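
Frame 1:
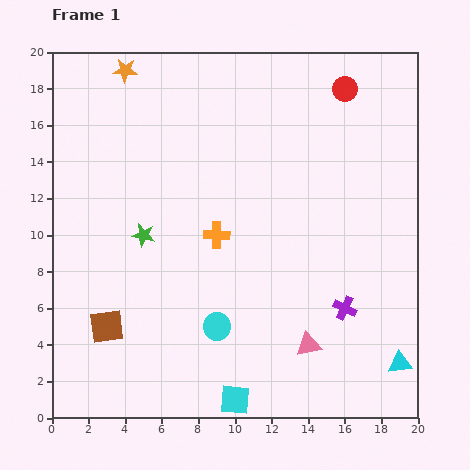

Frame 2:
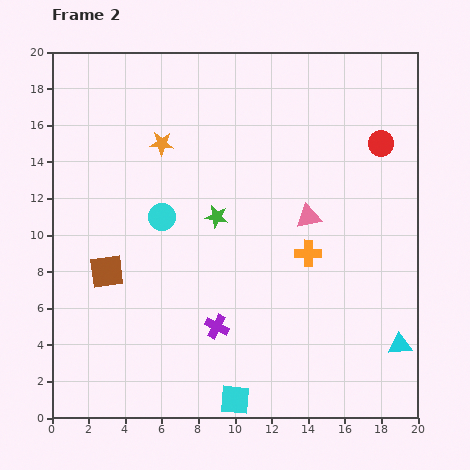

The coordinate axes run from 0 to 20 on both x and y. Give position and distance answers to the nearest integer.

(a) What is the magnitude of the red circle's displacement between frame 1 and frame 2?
4

The red circle moved from (16, 18) to (18, 15), a distance of √(2² + 3²) ≈ 4.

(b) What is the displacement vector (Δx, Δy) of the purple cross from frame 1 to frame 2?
(-7, -1)

The purple cross was at (16, 6) in frame 1 and (9, 5) in frame 2.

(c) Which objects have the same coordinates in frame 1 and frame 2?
the cyan square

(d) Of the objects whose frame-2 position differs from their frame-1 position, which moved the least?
the cyan triangle

(moved 1)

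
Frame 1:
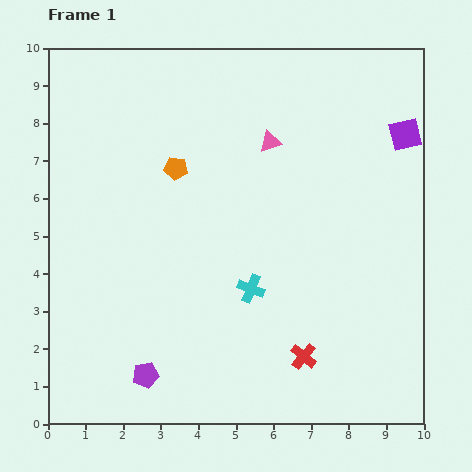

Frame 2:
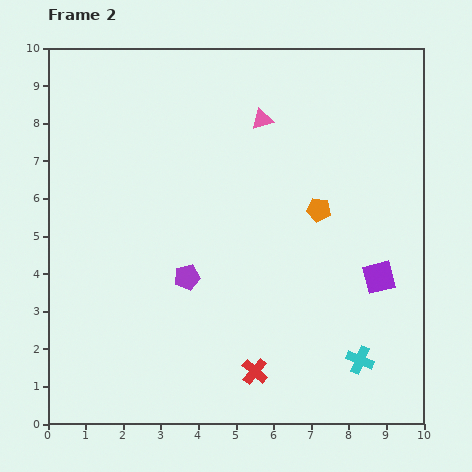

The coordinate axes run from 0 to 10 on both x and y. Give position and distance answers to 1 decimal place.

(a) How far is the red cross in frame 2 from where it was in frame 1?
1.4

The red cross moved from (6.8, 1.8) to (5.5, 1.4), a distance of √(1.3² + 0.4²) ≈ 1.4.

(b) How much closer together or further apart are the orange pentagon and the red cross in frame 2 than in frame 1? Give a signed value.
-1.4

Distance in frame 1: 6.0. Distance in frame 2: 4.6.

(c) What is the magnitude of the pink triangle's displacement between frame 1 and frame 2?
0.6

The pink triangle moved from (5.9, 7.5) to (5.7, 8.1), a distance of √(0.2² + 0.6²) ≈ 0.6.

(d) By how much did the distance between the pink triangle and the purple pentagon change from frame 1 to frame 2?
-2.3

Distance in frame 1: 7.0. Distance in frame 2: 4.7.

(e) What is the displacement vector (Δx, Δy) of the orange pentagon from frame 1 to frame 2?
(3.8, -1.1)

The orange pentagon was at (3.4, 6.8) in frame 1 and (7.2, 5.7) in frame 2.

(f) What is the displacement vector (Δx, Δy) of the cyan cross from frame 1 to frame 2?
(2.9, -1.9)

The cyan cross was at (5.4, 3.6) in frame 1 and (8.3, 1.7) in frame 2.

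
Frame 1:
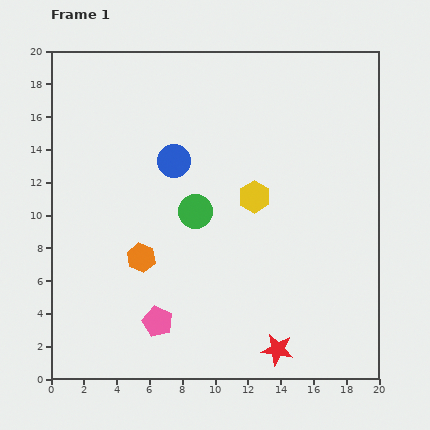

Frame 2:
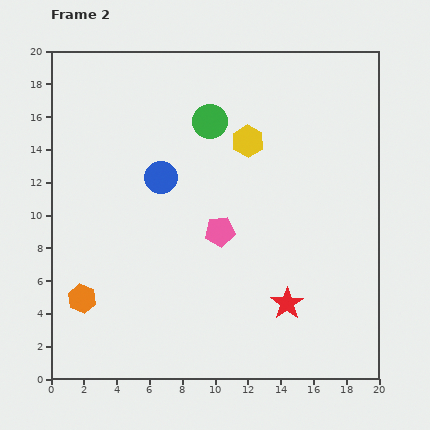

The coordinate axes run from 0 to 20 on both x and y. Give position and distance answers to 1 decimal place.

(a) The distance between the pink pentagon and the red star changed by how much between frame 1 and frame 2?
-1.5

Distance in frame 1: 7.5. Distance in frame 2: 6.0.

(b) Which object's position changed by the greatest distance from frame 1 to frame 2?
the pink pentagon

(moved 6.7; next 5.6)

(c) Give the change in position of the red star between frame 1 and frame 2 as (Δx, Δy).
(0.6, 2.8)

The red star was at (13.8, 1.8) in frame 1 and (14.4, 4.6) in frame 2.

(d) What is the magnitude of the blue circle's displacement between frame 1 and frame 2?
1.3

The blue circle moved from (7.5, 13.3) to (6.7, 12.3), a distance of √(0.8² + 1.0²) ≈ 1.3.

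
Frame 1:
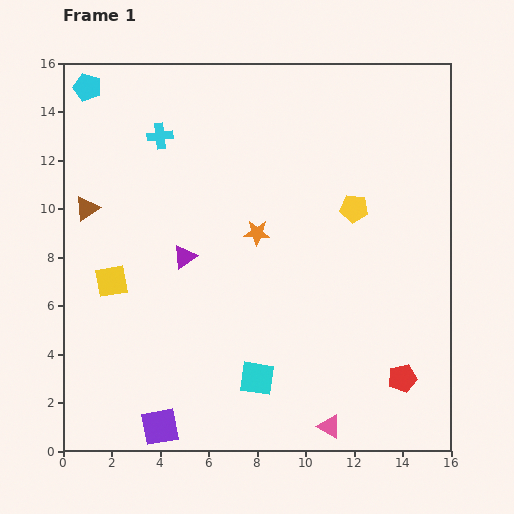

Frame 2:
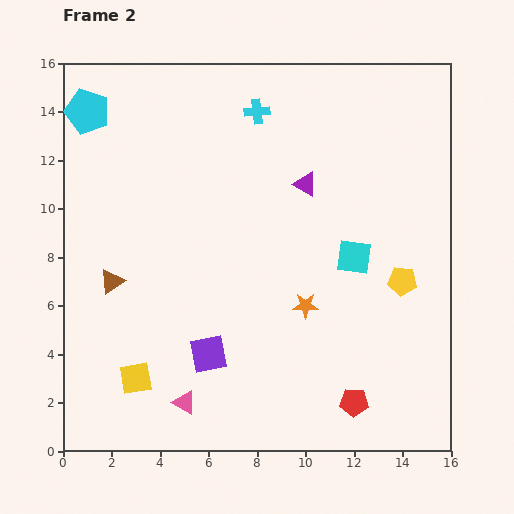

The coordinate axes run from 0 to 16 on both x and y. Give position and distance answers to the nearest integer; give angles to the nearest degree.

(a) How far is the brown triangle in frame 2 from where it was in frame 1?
3

The brown triangle moved from (1, 10) to (2, 7), a distance of √(1² + 3²) ≈ 3.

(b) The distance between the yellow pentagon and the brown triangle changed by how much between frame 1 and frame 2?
+1

Distance in frame 1: 11. Distance in frame 2: 12.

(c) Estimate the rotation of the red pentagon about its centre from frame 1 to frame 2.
17° clockwise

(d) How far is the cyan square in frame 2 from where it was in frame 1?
6

The cyan square moved from (8, 3) to (12, 8), a distance of √(4² + 5²) ≈ 6.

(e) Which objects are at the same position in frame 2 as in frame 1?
none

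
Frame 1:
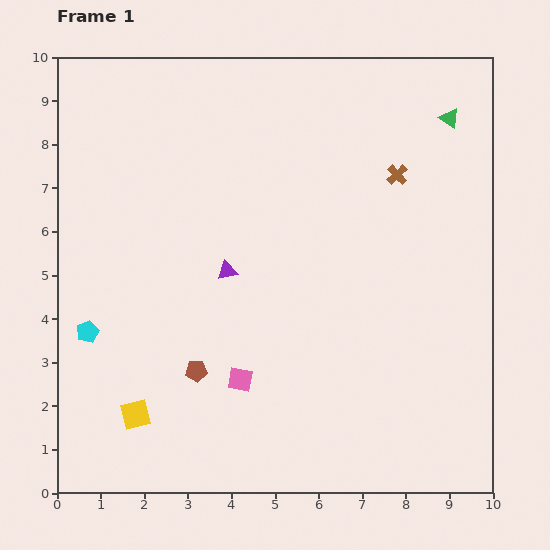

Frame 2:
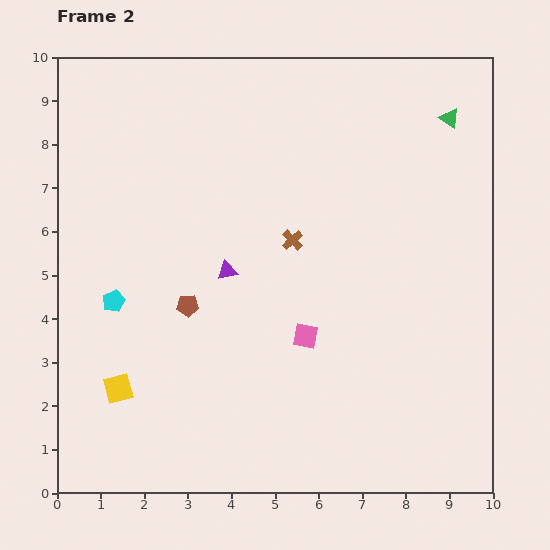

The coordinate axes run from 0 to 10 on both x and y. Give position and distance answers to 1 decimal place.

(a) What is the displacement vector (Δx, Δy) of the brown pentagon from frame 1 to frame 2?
(-0.2, 1.5)

The brown pentagon was at (3.2, 2.8) in frame 1 and (3.0, 4.3) in frame 2.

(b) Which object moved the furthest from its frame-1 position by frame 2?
the brown cross

(moved 2.8; next 1.8)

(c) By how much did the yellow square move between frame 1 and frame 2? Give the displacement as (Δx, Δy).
(-0.4, 0.6)

The yellow square was at (1.8, 1.8) in frame 1 and (1.4, 2.4) in frame 2.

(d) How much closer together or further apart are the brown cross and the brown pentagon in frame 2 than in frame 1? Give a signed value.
-3.6

Distance in frame 1: 6.4. Distance in frame 2: 2.8.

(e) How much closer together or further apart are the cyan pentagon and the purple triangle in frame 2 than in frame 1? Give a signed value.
-0.8

Distance in frame 1: 3.5. Distance in frame 2: 2.7.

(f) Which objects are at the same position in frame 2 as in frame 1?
the green triangle, the purple triangle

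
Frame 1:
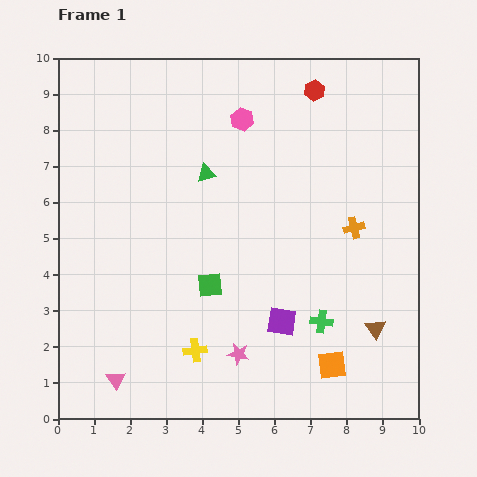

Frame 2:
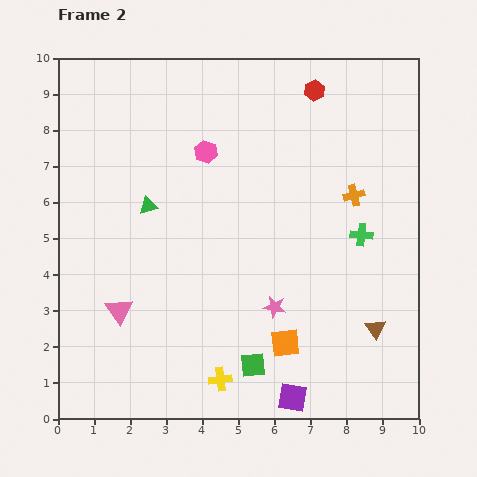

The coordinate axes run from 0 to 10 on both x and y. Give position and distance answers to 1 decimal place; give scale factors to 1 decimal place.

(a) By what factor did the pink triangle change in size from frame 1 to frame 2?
1.5×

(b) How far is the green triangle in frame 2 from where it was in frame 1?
1.8

The green triangle moved from (4.1, 6.8) to (2.5, 5.9), a distance of √(1.6² + 0.9²) ≈ 1.8.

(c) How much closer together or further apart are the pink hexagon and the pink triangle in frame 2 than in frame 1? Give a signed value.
-3.0

Distance in frame 1: 8.0. Distance in frame 2: 5.0.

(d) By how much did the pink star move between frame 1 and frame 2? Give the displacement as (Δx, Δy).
(1.0, 1.3)

The pink star was at (5.0, 1.8) in frame 1 and (6.0, 3.1) in frame 2.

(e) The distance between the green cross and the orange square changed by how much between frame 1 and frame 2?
+2.5

Distance in frame 1: 1.2. Distance in frame 2: 3.7.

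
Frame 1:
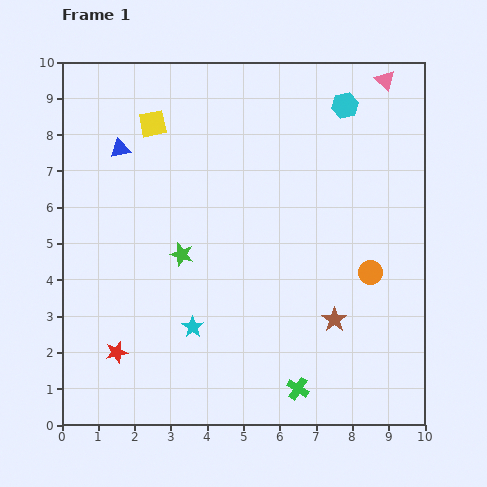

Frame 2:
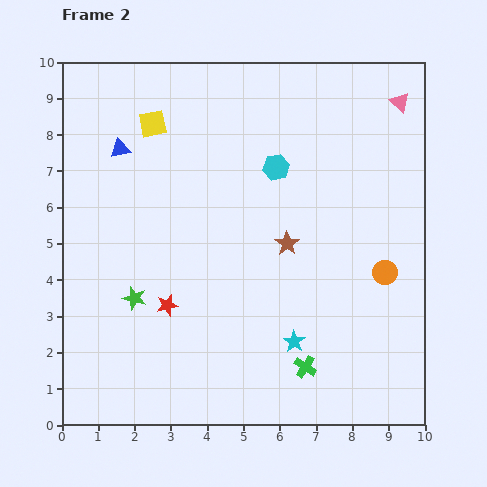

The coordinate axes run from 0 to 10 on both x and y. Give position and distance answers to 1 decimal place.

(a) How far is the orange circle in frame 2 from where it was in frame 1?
0.4

The orange circle moved from (8.5, 4.2) to (8.9, 4.2), a distance of √(0.4² + 0.0²) ≈ 0.4.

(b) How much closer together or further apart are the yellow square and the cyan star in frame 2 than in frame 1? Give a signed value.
+1.5

Distance in frame 1: 5.7. Distance in frame 2: 7.2.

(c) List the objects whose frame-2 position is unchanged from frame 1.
the yellow square, the blue triangle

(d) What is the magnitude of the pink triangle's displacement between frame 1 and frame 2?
0.7

The pink triangle moved from (8.9, 9.5) to (9.3, 8.9), a distance of √(0.4² + 0.6²) ≈ 0.7.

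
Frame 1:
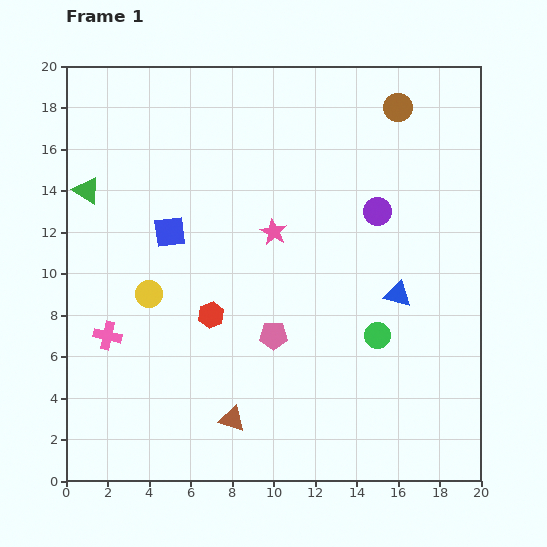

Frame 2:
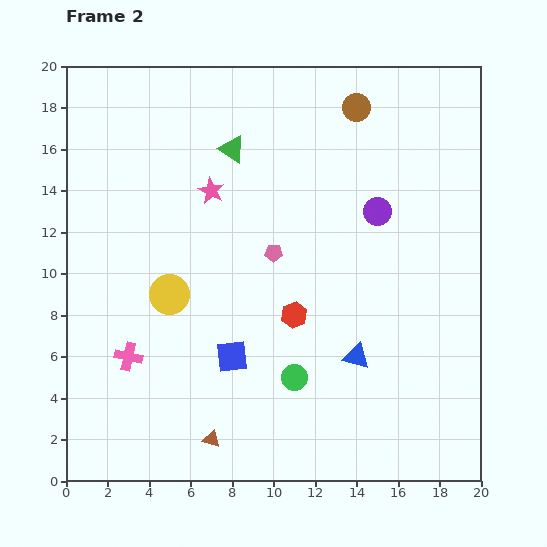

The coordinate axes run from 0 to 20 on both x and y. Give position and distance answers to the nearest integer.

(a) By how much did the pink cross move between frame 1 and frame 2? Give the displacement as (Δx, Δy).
(1, -1)

The pink cross was at (2, 7) in frame 1 and (3, 6) in frame 2.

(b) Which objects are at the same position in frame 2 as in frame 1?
the purple circle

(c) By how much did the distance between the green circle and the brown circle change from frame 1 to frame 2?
+2

Distance in frame 1: 11. Distance in frame 2: 13.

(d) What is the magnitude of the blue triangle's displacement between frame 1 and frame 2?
4

The blue triangle moved from (16, 9) to (14, 6), a distance of √(2² + 3²) ≈ 4.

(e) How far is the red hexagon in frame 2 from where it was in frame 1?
4

The red hexagon moved from (7, 8) to (11, 8), a distance of √(4² + 0²) ≈ 4.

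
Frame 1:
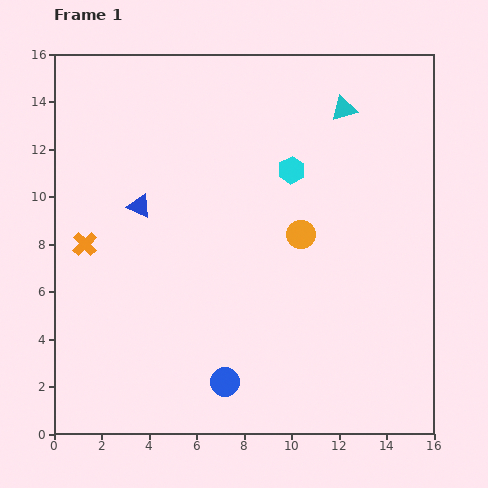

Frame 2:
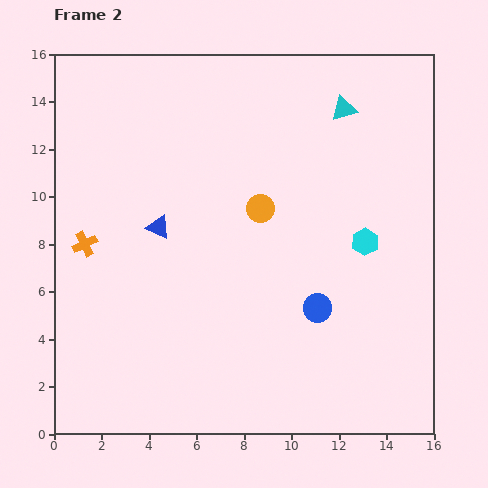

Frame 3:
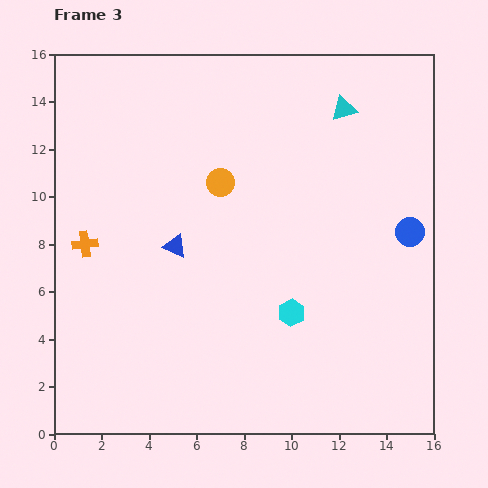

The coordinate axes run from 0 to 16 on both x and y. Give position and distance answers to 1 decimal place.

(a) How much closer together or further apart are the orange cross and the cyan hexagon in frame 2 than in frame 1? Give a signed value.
+2.6

Distance in frame 1: 9.2. Distance in frame 2: 11.8.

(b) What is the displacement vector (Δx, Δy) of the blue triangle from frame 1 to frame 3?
(1.5, -1.7)

The blue triangle was at (3.6, 9.6) in frame 1 and (5.1, 7.9) in frame 3.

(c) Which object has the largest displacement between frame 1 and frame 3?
the blue circle

(moved 10.0; next 6.0)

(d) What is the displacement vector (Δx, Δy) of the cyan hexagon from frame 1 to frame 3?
(0.0, -6.0)

The cyan hexagon was at (10.0, 11.1) in frame 1 and (10.0, 5.1) in frame 3.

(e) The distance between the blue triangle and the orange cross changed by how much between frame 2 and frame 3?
+0.6

Distance in frame 2: 3.2. Distance in frame 3: 3.8.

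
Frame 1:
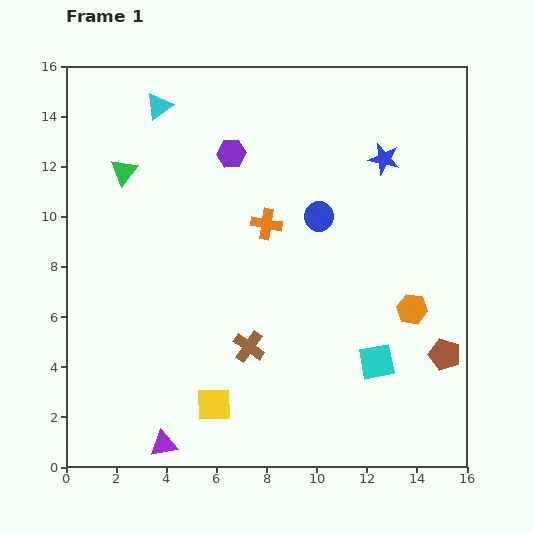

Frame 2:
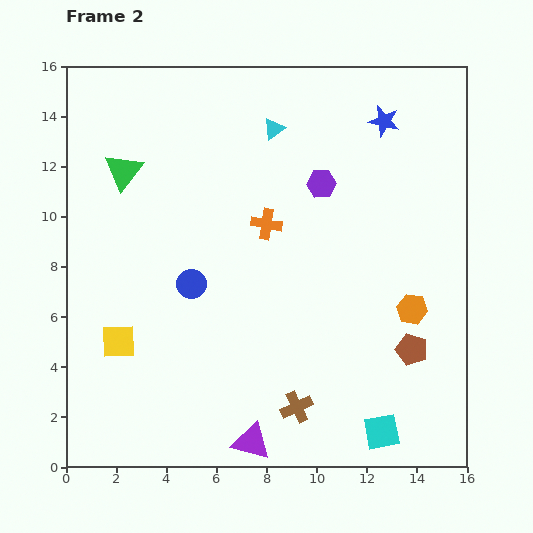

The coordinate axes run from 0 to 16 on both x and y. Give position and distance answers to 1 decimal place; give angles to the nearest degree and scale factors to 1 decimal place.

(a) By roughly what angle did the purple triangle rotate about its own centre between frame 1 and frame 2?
25° clockwise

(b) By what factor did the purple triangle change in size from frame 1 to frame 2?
1.4×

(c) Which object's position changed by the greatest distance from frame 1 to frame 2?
the blue circle

(moved 5.8; next 4.7)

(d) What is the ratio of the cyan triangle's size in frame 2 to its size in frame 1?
0.8×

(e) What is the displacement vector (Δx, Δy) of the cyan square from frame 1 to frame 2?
(0.2, -2.8)

The cyan square was at (12.4, 4.2) in frame 1 and (12.6, 1.4) in frame 2.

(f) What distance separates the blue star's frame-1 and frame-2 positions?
1.5

The blue star moved from (12.7, 12.3) to (12.7, 13.8), a distance of √(0.0² + 1.5²) ≈ 1.5.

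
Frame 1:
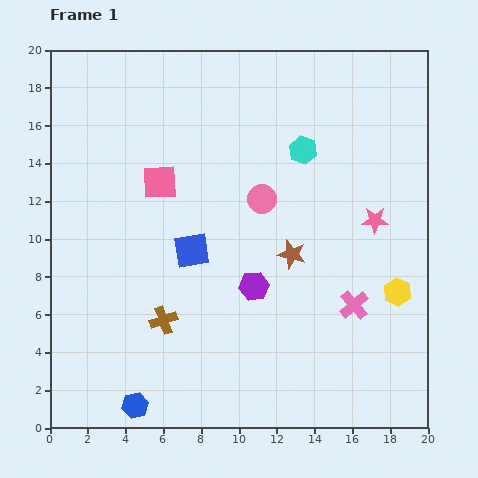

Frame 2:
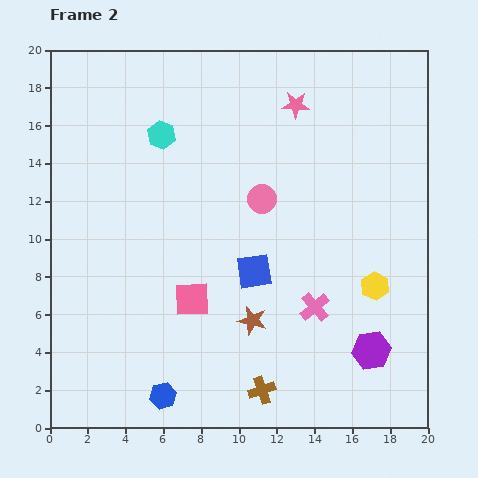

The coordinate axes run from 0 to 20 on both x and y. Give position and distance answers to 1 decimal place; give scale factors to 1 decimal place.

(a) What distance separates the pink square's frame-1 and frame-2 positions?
6.4

The pink square moved from (5.8, 13.0) to (7.5, 6.8), a distance of √(1.7² + 6.2²) ≈ 6.4.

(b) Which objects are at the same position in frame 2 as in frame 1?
the pink circle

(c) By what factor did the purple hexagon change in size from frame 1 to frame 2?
1.3×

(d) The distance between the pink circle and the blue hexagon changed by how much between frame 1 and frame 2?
-1.2

Distance in frame 1: 12.8. Distance in frame 2: 11.6.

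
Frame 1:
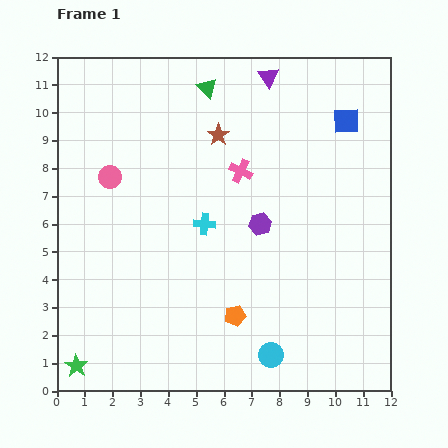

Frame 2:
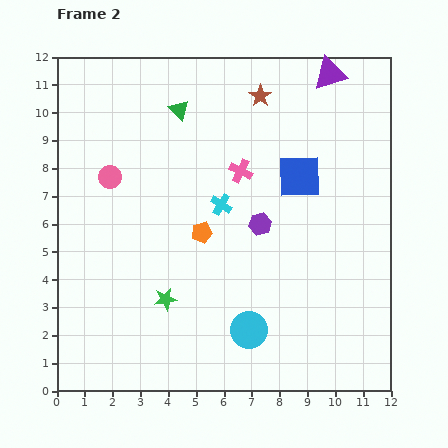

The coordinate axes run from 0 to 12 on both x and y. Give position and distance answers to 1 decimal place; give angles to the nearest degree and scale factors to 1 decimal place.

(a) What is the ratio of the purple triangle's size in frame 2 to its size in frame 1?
1.6×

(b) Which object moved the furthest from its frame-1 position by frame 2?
the green star

(moved 4.0; next 3.2)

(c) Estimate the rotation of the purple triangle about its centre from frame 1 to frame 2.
49° clockwise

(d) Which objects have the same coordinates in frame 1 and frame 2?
the purple hexagon, the pink cross, the pink circle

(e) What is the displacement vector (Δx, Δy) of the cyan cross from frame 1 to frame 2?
(0.6, 0.7)

The cyan cross was at (5.3, 6.0) in frame 1 and (5.9, 6.7) in frame 2.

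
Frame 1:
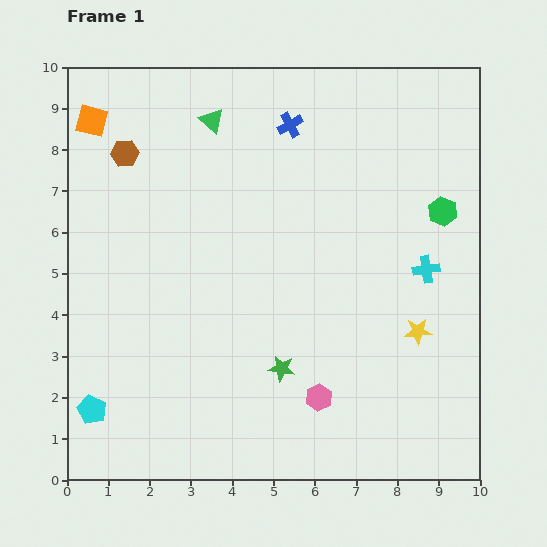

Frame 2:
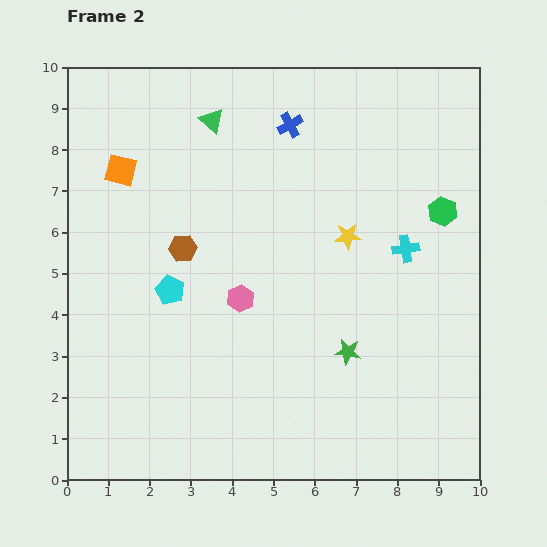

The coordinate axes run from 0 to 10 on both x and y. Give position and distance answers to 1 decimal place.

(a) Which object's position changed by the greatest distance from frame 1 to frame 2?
the cyan pentagon

(moved 3.5; next 3.1)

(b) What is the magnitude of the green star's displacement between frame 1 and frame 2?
1.6

The green star moved from (5.2, 2.7) to (6.8, 3.1), a distance of √(1.6² + 0.4²) ≈ 1.6.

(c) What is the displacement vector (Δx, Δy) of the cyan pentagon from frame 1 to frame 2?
(1.9, 2.9)

The cyan pentagon was at (0.6, 1.7) in frame 1 and (2.5, 4.6) in frame 2.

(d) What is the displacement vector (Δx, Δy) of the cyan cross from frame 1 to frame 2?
(-0.5, 0.5)

The cyan cross was at (8.7, 5.1) in frame 1 and (8.2, 5.6) in frame 2.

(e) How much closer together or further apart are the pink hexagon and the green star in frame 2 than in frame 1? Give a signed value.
+1.8

Distance in frame 1: 1.1. Distance in frame 2: 2.9.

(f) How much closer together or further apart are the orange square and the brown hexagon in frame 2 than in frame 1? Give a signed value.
+1.3

Distance in frame 1: 1.1. Distance in frame 2: 2.4.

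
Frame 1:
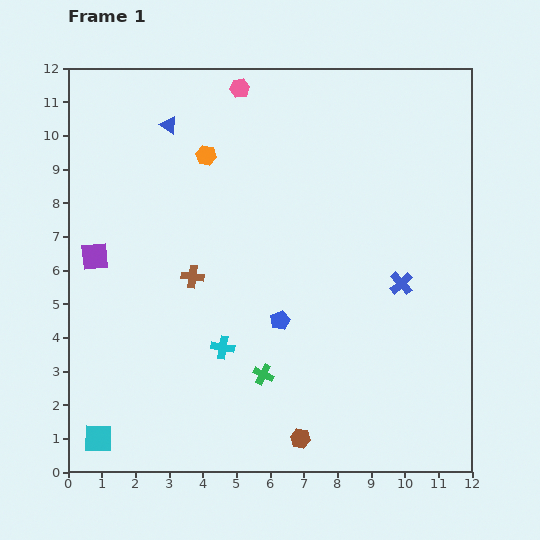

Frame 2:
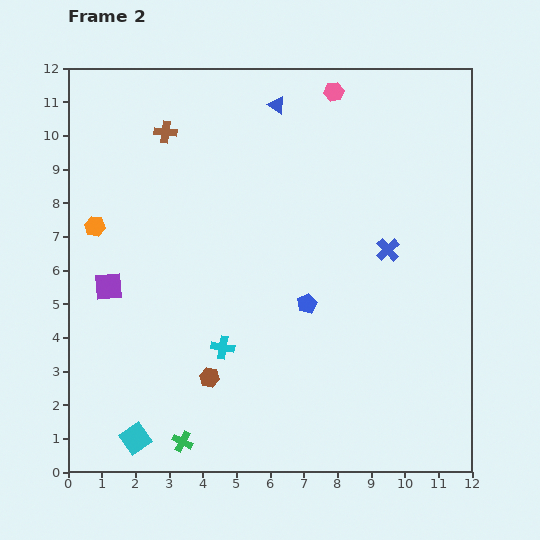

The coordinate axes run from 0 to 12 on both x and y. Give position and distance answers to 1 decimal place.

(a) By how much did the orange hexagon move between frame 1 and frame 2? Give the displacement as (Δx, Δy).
(-3.3, -2.1)

The orange hexagon was at (4.1, 9.4) in frame 1 and (0.8, 7.3) in frame 2.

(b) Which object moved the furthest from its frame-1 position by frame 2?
the brown cross

(moved 4.4; next 3.9)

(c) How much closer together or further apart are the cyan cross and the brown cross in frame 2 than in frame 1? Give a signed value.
+4.3

Distance in frame 1: 2.3. Distance in frame 2: 6.6.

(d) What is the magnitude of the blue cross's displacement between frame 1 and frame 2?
1.1

The blue cross moved from (9.9, 5.6) to (9.5, 6.6), a distance of √(0.4² + 1.0²) ≈ 1.1.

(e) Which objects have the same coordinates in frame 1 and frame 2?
the cyan cross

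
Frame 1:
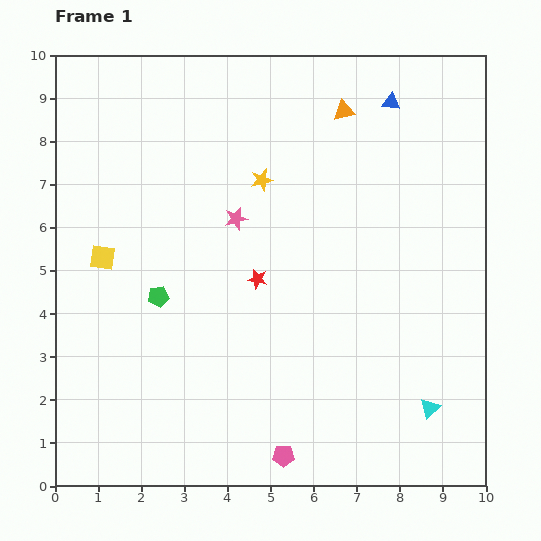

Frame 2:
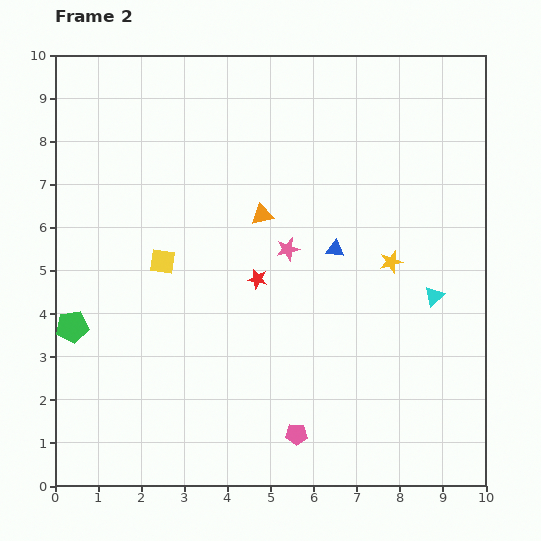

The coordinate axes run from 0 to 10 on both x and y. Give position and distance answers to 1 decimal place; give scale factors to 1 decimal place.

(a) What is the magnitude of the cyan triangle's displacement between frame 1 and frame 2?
2.6

The cyan triangle moved from (8.7, 1.8) to (8.8, 4.4), a distance of √(0.1² + 2.6²) ≈ 2.6.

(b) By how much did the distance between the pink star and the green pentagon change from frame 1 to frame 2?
+2.8

Distance in frame 1: 2.5. Distance in frame 2: 5.3.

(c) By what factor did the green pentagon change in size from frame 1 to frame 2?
1.6×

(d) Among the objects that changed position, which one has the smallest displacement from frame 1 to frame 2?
the pink pentagon

(moved 0.6)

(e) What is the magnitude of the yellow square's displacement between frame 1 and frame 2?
1.4

The yellow square moved from (1.1, 5.3) to (2.5, 5.2), a distance of √(1.4² + 0.1²) ≈ 1.4.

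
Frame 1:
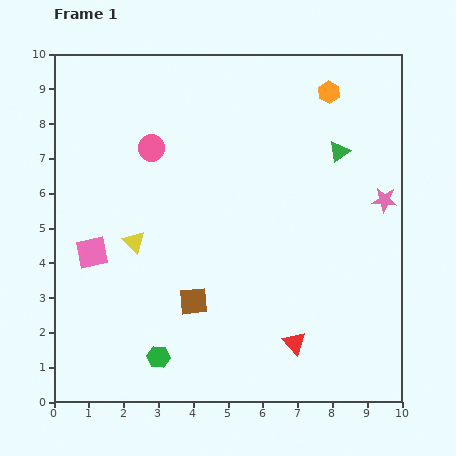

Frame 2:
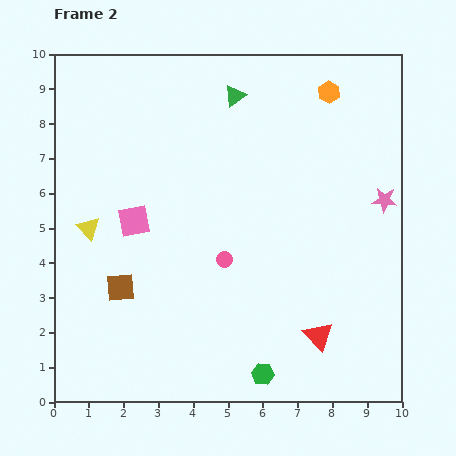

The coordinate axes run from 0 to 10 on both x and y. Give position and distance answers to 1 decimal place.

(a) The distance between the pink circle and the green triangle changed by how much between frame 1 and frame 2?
-0.7

Distance in frame 1: 5.4. Distance in frame 2: 4.7.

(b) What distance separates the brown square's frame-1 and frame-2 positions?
2.1

The brown square moved from (4.0, 2.9) to (1.9, 3.3), a distance of √(2.1² + 0.4²) ≈ 2.1.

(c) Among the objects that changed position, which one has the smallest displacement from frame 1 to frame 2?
the red triangle

(moved 0.7)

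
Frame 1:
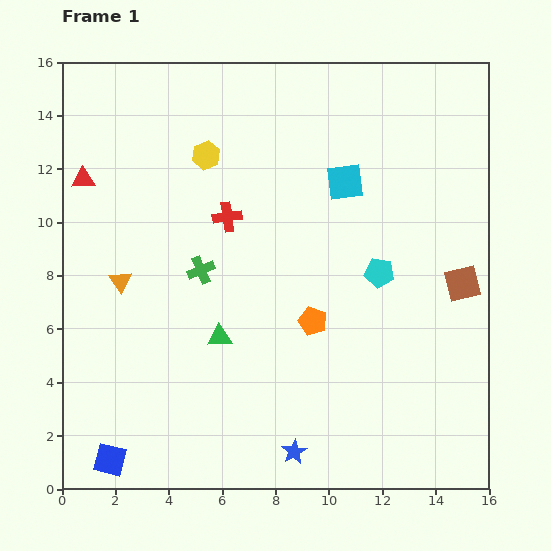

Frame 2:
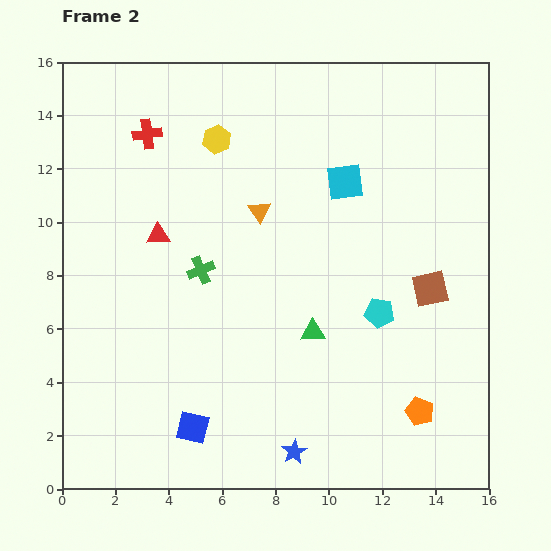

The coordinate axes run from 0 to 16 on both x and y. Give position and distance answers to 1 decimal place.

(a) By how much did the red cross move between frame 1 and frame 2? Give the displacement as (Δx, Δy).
(-3.0, 3.1)

The red cross was at (6.2, 10.2) in frame 1 and (3.2, 13.3) in frame 2.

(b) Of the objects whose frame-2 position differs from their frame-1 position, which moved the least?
the yellow hexagon

(moved 0.7)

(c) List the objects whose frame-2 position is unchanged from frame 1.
the cyan square, the blue star, the green cross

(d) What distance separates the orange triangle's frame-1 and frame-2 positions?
5.8

The orange triangle moved from (2.2, 7.8) to (7.4, 10.4), a distance of √(5.2² + 2.6²) ≈ 5.8.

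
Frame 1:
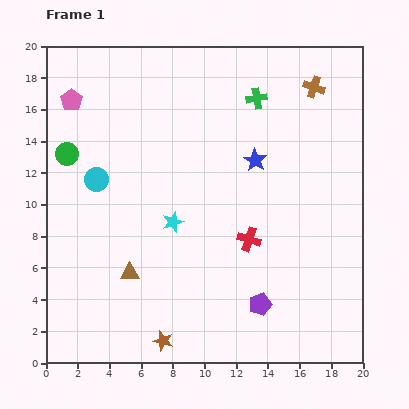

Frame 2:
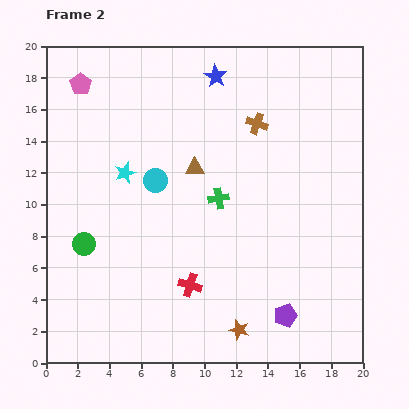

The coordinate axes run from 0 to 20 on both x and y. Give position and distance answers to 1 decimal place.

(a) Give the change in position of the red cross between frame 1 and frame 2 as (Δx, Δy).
(-3.7, -2.9)

The red cross was at (12.8, 7.8) in frame 1 and (9.1, 4.9) in frame 2.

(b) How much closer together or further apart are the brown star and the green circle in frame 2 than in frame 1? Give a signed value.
-2.1

Distance in frame 1: 13.3. Distance in frame 2: 11.2.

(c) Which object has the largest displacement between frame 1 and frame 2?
the brown triangle

(moved 7.8; next 6.7)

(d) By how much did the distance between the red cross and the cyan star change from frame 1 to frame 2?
+3.3

Distance in frame 1: 4.9. Distance in frame 2: 8.2.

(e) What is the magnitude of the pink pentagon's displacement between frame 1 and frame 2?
1.2

The pink pentagon moved from (1.6, 16.6) to (2.2, 17.6), a distance of √(0.6² + 1.0²) ≈ 1.2.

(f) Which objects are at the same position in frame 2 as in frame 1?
none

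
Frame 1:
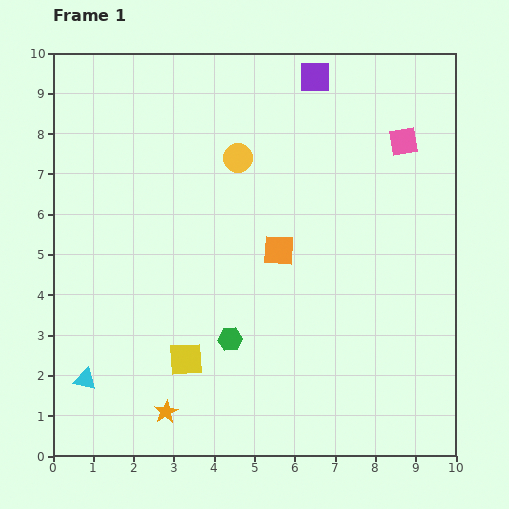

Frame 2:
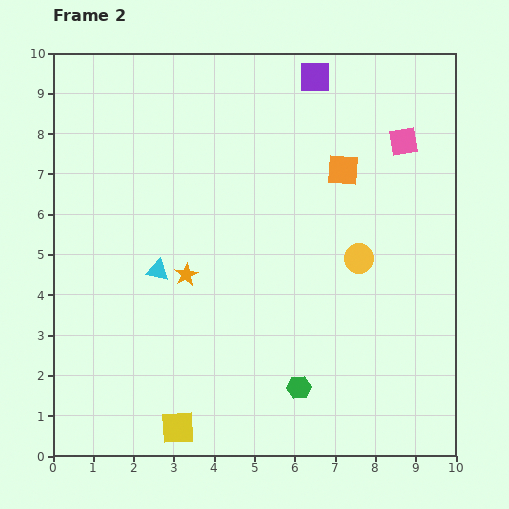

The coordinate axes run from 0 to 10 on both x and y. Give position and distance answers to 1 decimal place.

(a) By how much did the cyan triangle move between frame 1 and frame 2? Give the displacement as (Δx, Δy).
(1.8, 2.7)

The cyan triangle was at (0.8, 1.9) in frame 1 and (2.6, 4.6) in frame 2.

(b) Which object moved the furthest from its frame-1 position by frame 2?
the yellow circle

(moved 3.9; next 3.4)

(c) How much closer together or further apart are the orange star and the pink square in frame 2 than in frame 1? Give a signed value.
-2.6

Distance in frame 1: 8.9. Distance in frame 2: 6.3.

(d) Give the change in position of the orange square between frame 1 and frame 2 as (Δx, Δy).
(1.6, 2.0)

The orange square was at (5.6, 5.1) in frame 1 and (7.2, 7.1) in frame 2.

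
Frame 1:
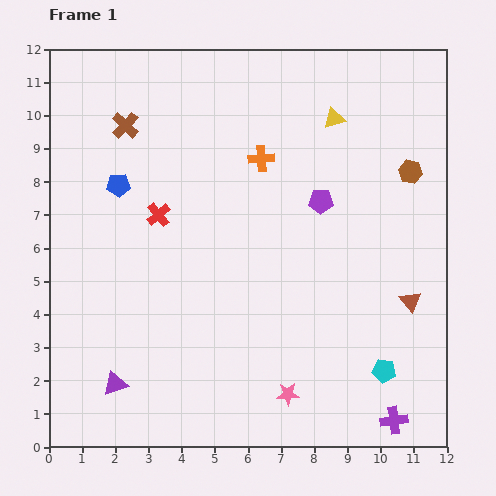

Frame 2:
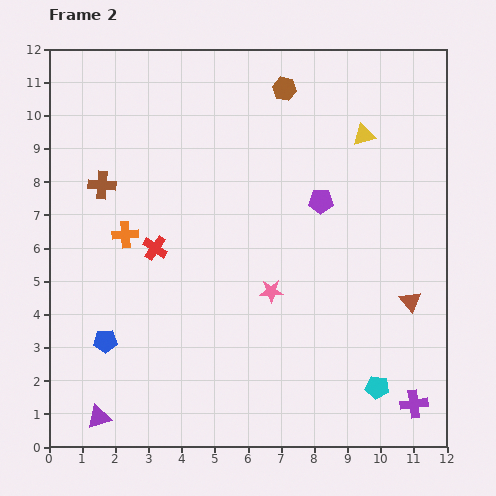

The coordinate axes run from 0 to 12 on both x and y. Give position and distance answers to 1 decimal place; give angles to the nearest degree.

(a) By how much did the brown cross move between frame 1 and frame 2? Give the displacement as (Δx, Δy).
(-0.7, -1.8)

The brown cross was at (2.3, 9.7) in frame 1 and (1.6, 7.9) in frame 2.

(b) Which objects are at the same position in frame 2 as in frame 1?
the purple pentagon, the brown triangle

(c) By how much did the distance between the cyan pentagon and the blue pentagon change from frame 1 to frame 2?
-1.5

Distance in frame 1: 9.8. Distance in frame 2: 8.3.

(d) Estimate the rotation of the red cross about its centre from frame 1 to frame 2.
16° counter-clockwise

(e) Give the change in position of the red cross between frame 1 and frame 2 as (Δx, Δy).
(-0.1, -1.0)

The red cross was at (3.3, 7.0) in frame 1 and (3.2, 6.0) in frame 2.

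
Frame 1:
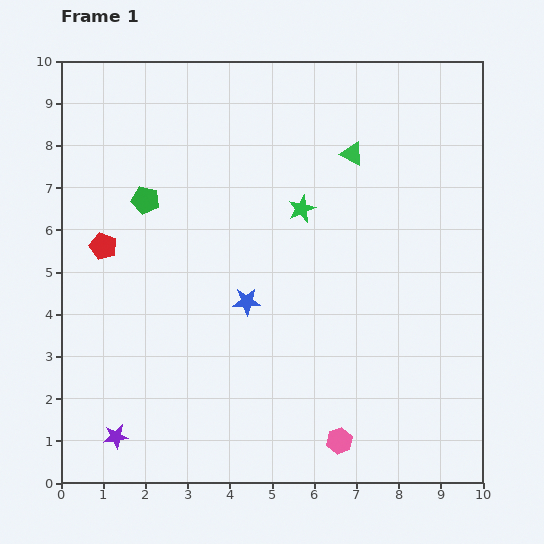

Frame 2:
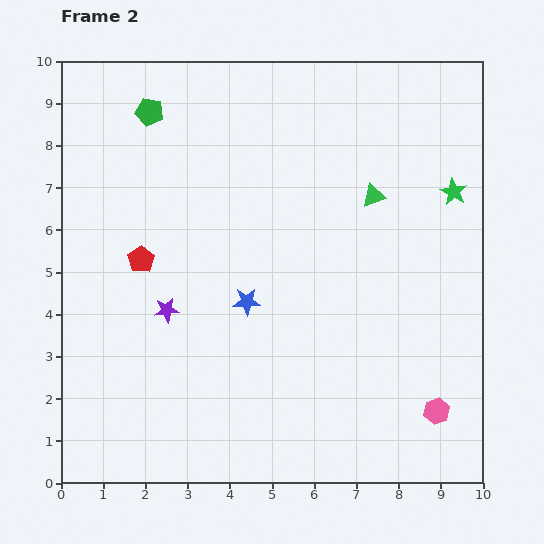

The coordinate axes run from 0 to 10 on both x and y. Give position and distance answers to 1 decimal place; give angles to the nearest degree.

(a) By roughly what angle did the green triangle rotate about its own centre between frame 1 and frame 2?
44° counter-clockwise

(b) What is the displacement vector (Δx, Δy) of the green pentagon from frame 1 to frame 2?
(0.1, 2.1)

The green pentagon was at (2.0, 6.7) in frame 1 and (2.1, 8.8) in frame 2.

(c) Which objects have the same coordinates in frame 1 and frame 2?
the blue star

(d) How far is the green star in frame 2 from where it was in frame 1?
3.6

The green star moved from (5.7, 6.5) to (9.3, 6.9), a distance of √(3.6² + 0.4²) ≈ 3.6.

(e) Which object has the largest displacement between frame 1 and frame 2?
the green star

(moved 3.6; next 3.2)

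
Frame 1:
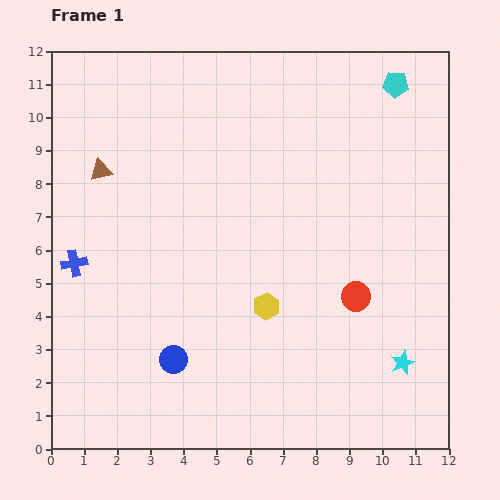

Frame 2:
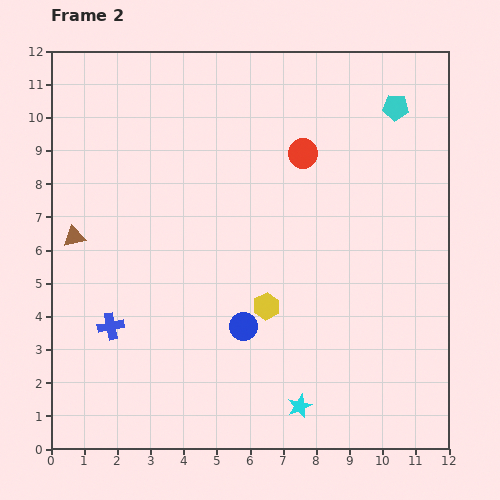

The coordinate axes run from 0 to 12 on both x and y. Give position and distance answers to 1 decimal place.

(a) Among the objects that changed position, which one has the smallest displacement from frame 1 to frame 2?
the cyan pentagon

(moved 0.7)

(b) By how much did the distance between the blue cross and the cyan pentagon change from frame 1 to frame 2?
-0.3

Distance in frame 1: 11.1. Distance in frame 2: 10.8.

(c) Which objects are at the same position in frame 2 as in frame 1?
the yellow hexagon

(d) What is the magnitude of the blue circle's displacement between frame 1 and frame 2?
2.3

The blue circle moved from (3.7, 2.7) to (5.8, 3.7), a distance of √(2.1² + 1.0²) ≈ 2.3.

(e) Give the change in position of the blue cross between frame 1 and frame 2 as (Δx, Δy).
(1.1, -1.9)

The blue cross was at (0.7, 5.6) in frame 1 and (1.8, 3.7) in frame 2.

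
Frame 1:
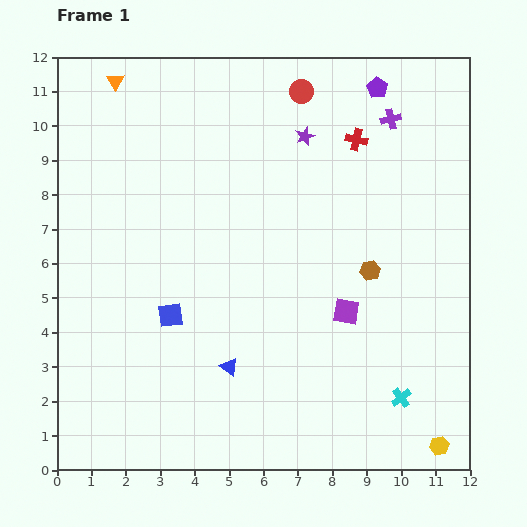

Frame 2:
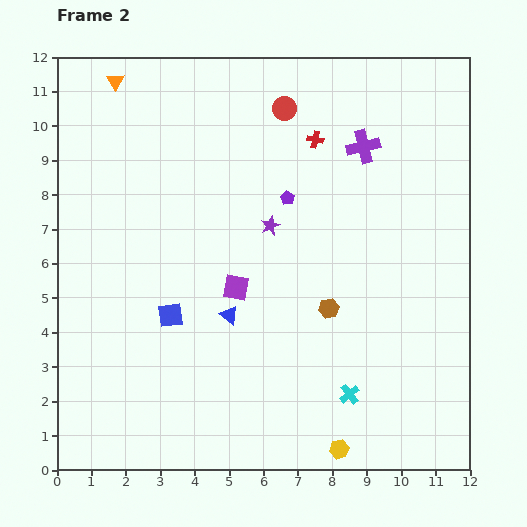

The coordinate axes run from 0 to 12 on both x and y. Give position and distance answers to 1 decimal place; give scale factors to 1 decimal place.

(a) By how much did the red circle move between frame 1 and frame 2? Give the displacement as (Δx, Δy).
(-0.5, -0.5)

The red circle was at (7.1, 11.0) in frame 1 and (6.6, 10.5) in frame 2.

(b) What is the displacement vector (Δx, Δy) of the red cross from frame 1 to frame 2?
(-1.2, 0.0)

The red cross was at (8.7, 9.6) in frame 1 and (7.5, 9.6) in frame 2.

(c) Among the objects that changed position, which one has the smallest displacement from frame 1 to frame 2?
the red circle

(moved 0.7)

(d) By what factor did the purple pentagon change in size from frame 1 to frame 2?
0.7×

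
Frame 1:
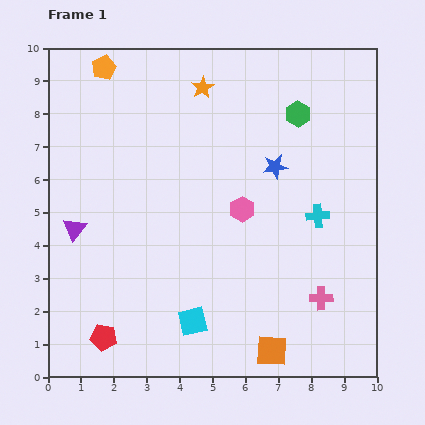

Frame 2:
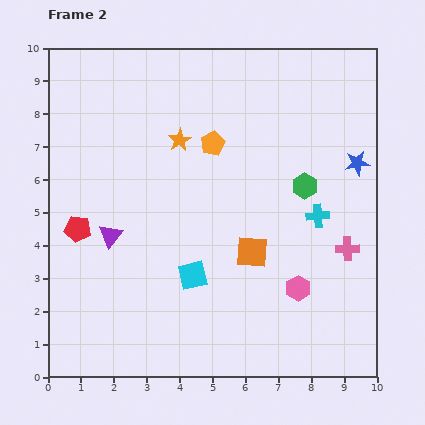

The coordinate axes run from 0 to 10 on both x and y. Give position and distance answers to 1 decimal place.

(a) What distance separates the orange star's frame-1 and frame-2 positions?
1.7

The orange star moved from (4.7, 8.8) to (4.0, 7.2), a distance of √(0.7² + 1.6²) ≈ 1.7.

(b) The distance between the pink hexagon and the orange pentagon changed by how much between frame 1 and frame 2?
-0.9

Distance in frame 1: 6.0. Distance in frame 2: 5.1.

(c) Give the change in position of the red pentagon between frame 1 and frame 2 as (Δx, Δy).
(-0.8, 3.3)

The red pentagon was at (1.7, 1.2) in frame 1 and (0.9, 4.5) in frame 2.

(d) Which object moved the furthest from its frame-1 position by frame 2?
the orange pentagon

(moved 4.0; next 3.4)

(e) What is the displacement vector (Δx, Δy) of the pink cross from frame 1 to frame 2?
(0.8, 1.5)

The pink cross was at (8.3, 2.4) in frame 1 and (9.1, 3.9) in frame 2.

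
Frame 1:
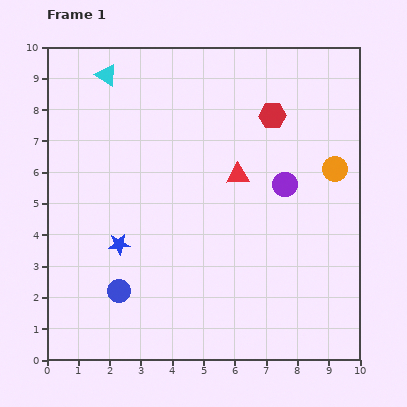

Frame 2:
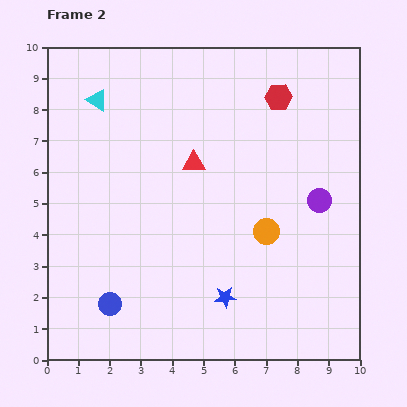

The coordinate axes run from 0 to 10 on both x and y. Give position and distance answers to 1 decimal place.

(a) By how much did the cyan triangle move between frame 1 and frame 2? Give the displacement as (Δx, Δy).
(-0.3, -0.8)

The cyan triangle was at (1.9, 9.1) in frame 1 and (1.6, 8.3) in frame 2.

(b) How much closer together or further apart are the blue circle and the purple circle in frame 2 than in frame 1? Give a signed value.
+1.2

Distance in frame 1: 6.3. Distance in frame 2: 7.5.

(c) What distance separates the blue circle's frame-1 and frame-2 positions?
0.5

The blue circle moved from (2.3, 2.2) to (2.0, 1.8), a distance of √(0.3² + 0.4²) ≈ 0.5.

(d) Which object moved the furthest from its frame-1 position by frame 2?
the blue star

(moved 3.8; next 3.0)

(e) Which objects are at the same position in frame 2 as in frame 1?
none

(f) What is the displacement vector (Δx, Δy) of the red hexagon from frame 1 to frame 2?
(0.2, 0.6)

The red hexagon was at (7.2, 7.8) in frame 1 and (7.4, 8.4) in frame 2.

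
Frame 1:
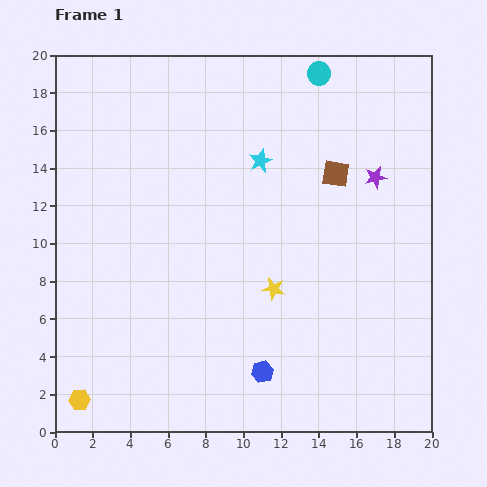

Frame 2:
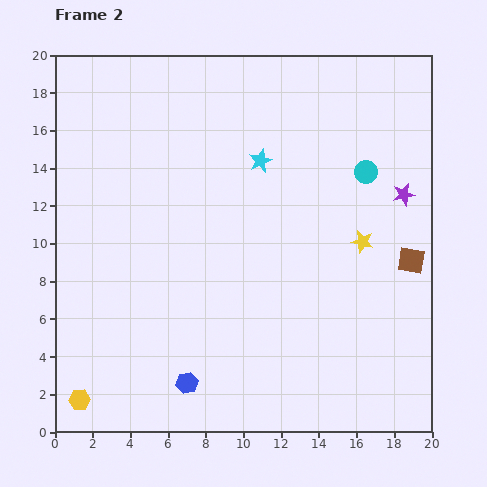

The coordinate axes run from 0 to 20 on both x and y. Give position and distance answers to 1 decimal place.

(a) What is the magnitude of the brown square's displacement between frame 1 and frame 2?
6.1

The brown square moved from (14.9, 13.7) to (18.9, 9.1), a distance of √(4.0² + 4.6²) ≈ 6.1.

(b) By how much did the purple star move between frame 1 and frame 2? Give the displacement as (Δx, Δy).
(1.5, -0.9)

The purple star was at (17.0, 13.5) in frame 1 and (18.5, 12.6) in frame 2.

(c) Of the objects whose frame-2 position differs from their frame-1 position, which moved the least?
the purple star

(moved 1.7)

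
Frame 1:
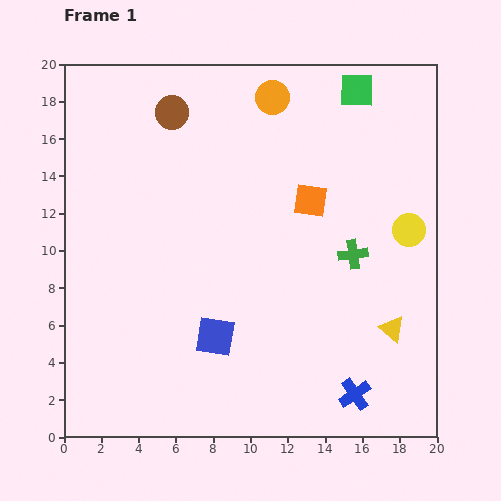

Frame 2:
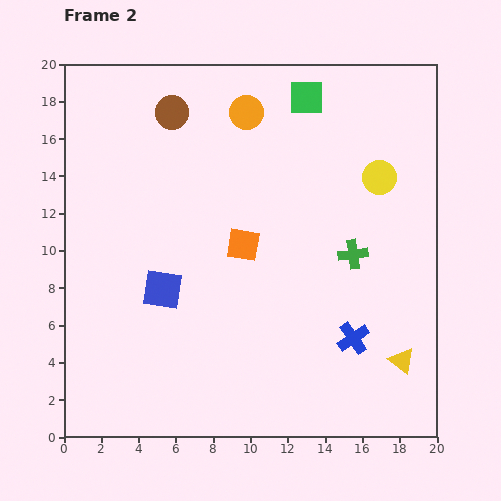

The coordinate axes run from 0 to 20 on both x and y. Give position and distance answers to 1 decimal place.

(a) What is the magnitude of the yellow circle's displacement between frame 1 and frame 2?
3.2

The yellow circle moved from (18.5, 11.1) to (16.9, 13.9), a distance of √(1.6² + 2.8²) ≈ 3.2.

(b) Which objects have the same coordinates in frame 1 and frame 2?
the green cross, the brown circle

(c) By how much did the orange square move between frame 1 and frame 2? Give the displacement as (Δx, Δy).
(-3.6, -2.4)

The orange square was at (13.2, 12.7) in frame 1 and (9.6, 10.3) in frame 2.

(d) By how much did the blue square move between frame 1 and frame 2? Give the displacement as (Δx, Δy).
(-2.8, 2.5)

The blue square was at (8.1, 5.4) in frame 1 and (5.3, 7.9) in frame 2.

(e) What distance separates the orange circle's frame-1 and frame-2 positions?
1.6

The orange circle moved from (11.2, 18.2) to (9.8, 17.4), a distance of √(1.4² + 0.8²) ≈ 1.6.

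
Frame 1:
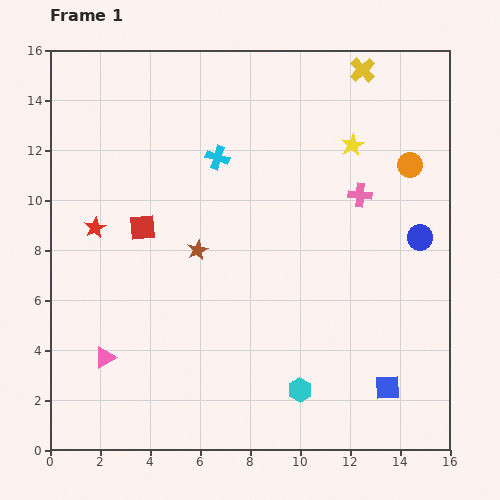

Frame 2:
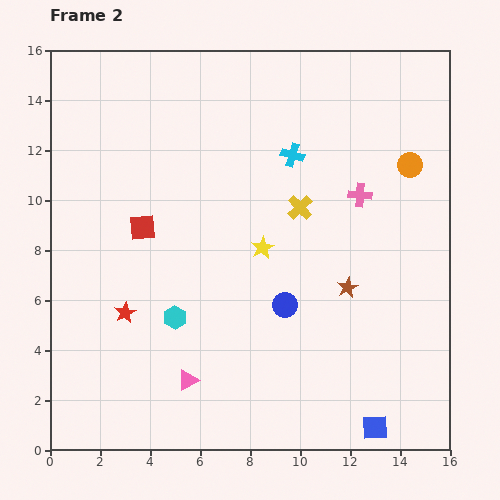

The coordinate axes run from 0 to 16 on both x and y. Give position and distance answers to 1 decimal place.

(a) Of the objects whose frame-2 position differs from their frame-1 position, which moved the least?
the blue square

(moved 1.7)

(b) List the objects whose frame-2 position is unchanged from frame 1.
the pink cross, the red square, the orange circle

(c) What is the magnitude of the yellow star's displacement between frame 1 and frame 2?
5.5

The yellow star moved from (12.1, 12.2) to (8.5, 8.1), a distance of √(3.6² + 4.1²) ≈ 5.5.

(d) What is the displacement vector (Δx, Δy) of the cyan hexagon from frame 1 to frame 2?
(-5.0, 2.9)

The cyan hexagon was at (10.0, 2.4) in frame 1 and (5.0, 5.3) in frame 2.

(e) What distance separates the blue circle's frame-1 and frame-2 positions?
6.0

The blue circle moved from (14.8, 8.5) to (9.4, 5.8), a distance of √(5.4² + 2.7²) ≈ 6.0.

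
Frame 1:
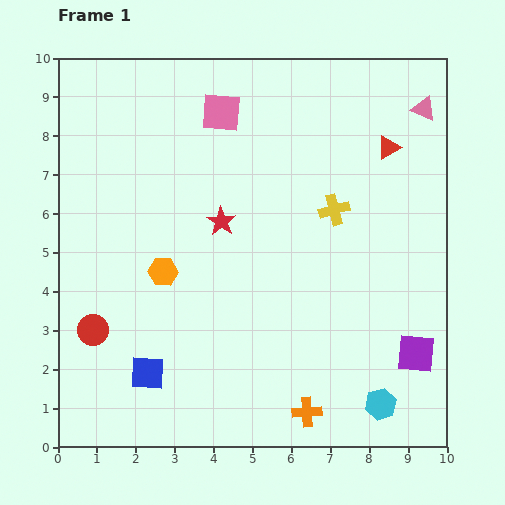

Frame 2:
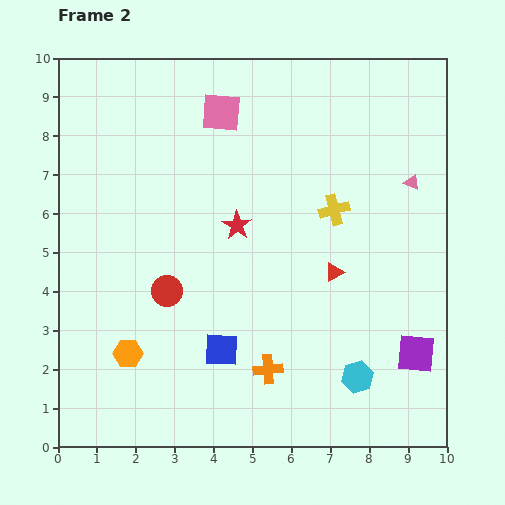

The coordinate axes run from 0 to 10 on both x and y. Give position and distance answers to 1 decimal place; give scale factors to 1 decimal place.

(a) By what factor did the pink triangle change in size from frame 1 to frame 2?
0.6×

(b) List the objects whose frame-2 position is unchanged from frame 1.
the purple square, the yellow cross, the pink square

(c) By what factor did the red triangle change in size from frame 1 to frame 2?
0.8×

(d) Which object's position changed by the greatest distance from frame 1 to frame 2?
the red triangle

(moved 3.5; next 2.3)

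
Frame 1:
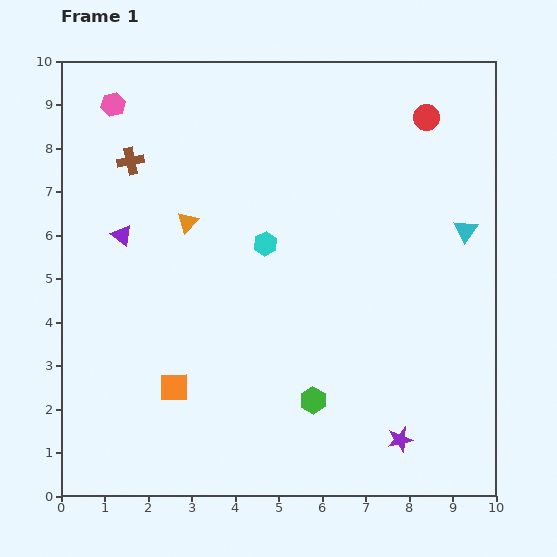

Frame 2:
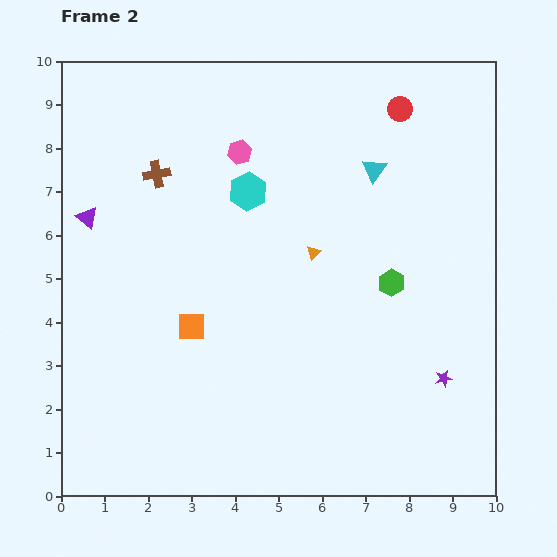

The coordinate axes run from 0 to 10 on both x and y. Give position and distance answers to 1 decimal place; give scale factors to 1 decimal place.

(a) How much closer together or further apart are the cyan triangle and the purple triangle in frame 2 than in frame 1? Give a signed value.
-1.2

Distance in frame 1: 7.9. Distance in frame 2: 6.7.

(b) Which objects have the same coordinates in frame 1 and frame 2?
none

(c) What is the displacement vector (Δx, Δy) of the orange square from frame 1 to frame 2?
(0.4, 1.4)

The orange square was at (2.6, 2.5) in frame 1 and (3.0, 3.9) in frame 2.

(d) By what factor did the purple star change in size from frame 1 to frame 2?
0.7×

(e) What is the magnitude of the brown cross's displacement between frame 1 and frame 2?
0.7

The brown cross moved from (1.6, 7.7) to (2.2, 7.4), a distance of √(0.6² + 0.3²) ≈ 0.7.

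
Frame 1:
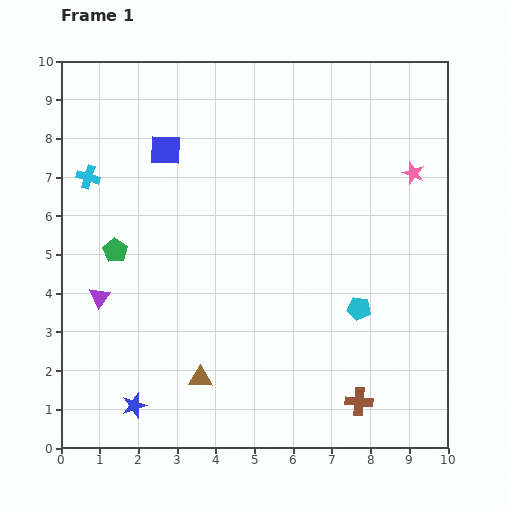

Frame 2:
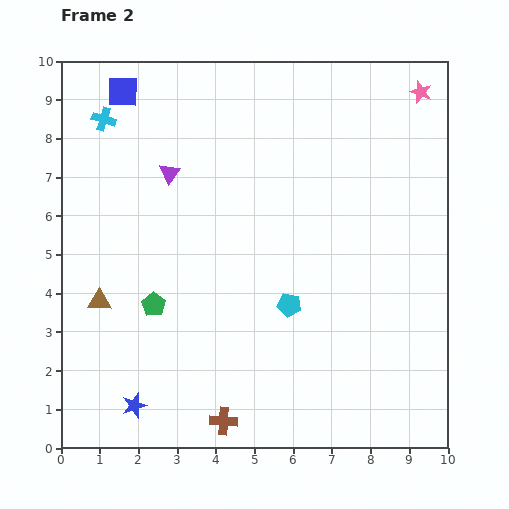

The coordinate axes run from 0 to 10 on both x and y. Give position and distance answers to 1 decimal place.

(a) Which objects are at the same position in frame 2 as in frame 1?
the blue star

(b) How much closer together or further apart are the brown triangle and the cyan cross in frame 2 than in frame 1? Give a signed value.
-1.3

Distance in frame 1: 6.0. Distance in frame 2: 4.7.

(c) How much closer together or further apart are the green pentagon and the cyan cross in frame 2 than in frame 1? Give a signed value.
+3.0

Distance in frame 1: 2.0. Distance in frame 2: 5.0.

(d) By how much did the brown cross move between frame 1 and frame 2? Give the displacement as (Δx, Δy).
(-3.5, -0.5)

The brown cross was at (7.7, 1.2) in frame 1 and (4.2, 0.7) in frame 2.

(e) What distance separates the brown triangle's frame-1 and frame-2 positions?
3.3

The brown triangle moved from (3.6, 1.8) to (1.0, 3.8), a distance of √(2.6² + 2.0²) ≈ 3.3.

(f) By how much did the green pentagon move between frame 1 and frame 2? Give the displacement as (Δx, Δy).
(1.0, -1.4)

The green pentagon was at (1.4, 5.1) in frame 1 and (2.4, 3.7) in frame 2.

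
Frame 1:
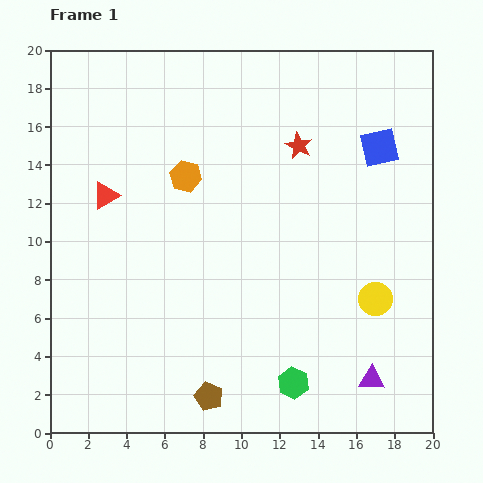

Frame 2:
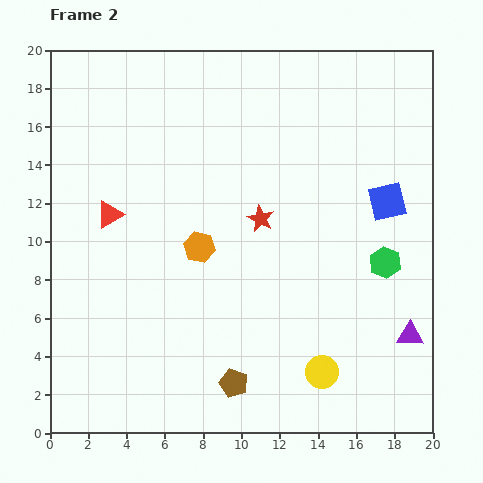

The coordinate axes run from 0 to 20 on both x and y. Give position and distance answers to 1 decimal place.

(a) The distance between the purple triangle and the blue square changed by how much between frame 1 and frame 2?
-5.0

Distance in frame 1: 12.1. Distance in frame 2: 7.1.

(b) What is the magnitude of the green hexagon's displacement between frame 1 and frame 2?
7.9

The green hexagon moved from (12.7, 2.6) to (17.5, 8.9), a distance of √(4.8² + 6.3²) ≈ 7.9.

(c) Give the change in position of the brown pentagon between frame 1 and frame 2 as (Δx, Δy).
(1.3, 0.7)

The brown pentagon was at (8.3, 1.9) in frame 1 and (9.6, 2.6) in frame 2.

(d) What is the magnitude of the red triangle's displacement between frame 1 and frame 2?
1.0

The red triangle moved from (2.9, 12.4) to (3.1, 11.4), a distance of √(0.2² + 1.0²) ≈ 1.0.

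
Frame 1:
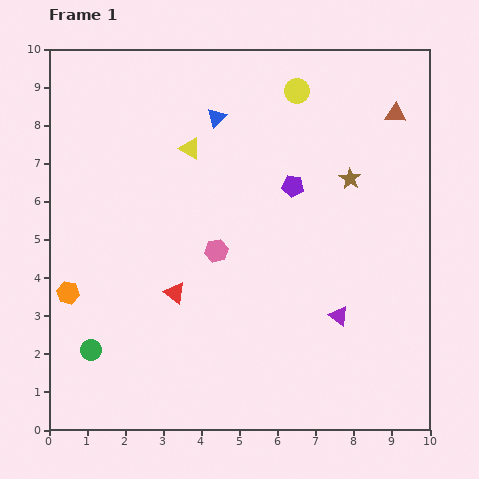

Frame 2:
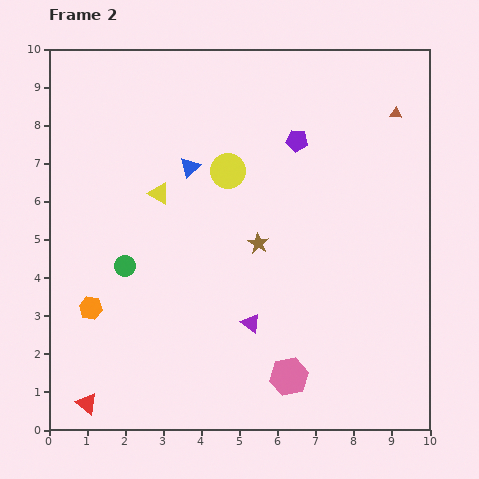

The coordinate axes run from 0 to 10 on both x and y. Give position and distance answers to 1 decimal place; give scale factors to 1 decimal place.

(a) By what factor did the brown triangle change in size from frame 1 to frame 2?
0.6×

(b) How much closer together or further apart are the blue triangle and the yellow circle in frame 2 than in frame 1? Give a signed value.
-1.2

Distance in frame 1: 2.2. Distance in frame 2: 1.0.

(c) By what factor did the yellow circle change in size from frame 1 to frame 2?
1.4×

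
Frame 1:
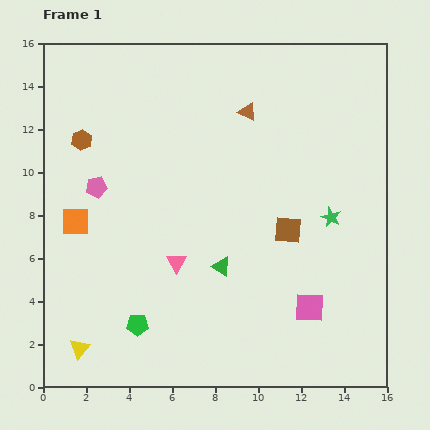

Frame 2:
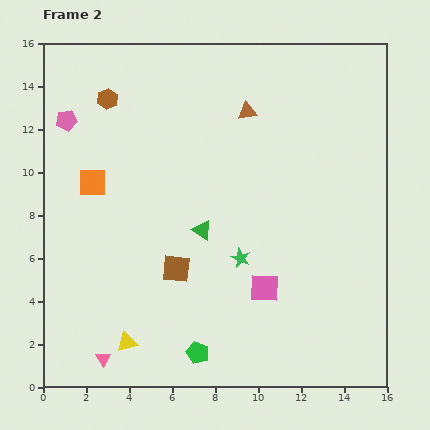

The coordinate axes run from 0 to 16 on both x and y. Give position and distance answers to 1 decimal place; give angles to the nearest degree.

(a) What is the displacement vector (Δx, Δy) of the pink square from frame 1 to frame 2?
(-2.1, 0.9)

The pink square was at (12.4, 3.7) in frame 1 and (10.3, 4.6) in frame 2.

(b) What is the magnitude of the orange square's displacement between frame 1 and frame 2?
2.0

The orange square moved from (1.5, 7.7) to (2.3, 9.5), a distance of √(0.8² + 1.8²) ≈ 2.0.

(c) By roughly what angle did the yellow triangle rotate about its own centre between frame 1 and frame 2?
37° clockwise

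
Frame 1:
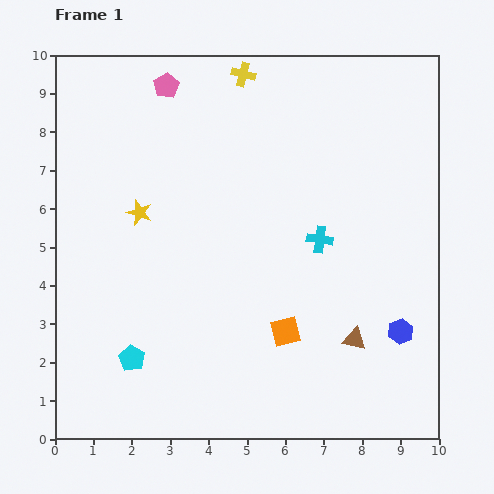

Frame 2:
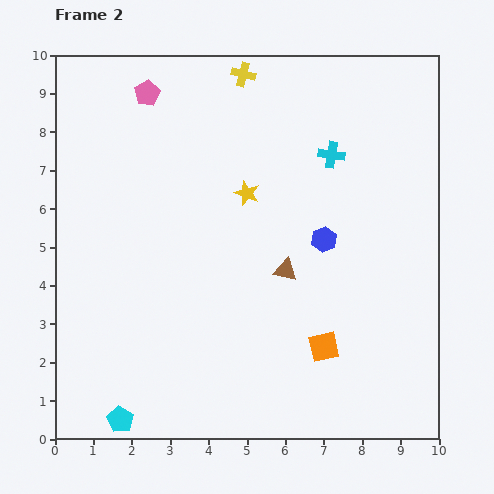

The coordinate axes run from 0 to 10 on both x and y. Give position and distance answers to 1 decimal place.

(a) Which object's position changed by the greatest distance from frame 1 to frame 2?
the blue hexagon

(moved 3.1; next 2.8)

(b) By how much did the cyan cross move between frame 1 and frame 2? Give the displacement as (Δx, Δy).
(0.3, 2.2)

The cyan cross was at (6.9, 5.2) in frame 1 and (7.2, 7.4) in frame 2.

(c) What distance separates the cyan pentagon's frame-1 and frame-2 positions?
1.6

The cyan pentagon moved from (2.0, 2.1) to (1.7, 0.5), a distance of √(0.3² + 1.6²) ≈ 1.6.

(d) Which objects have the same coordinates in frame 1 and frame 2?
the yellow cross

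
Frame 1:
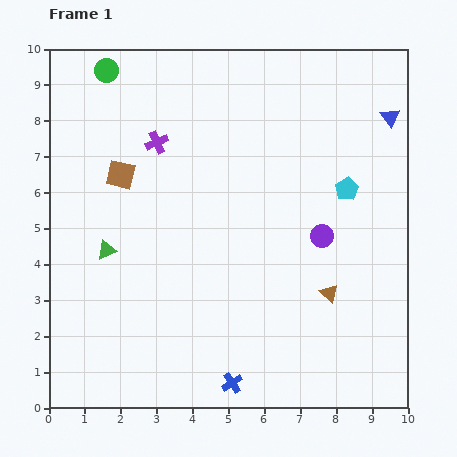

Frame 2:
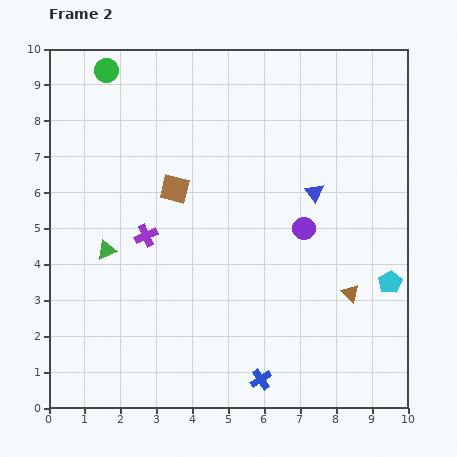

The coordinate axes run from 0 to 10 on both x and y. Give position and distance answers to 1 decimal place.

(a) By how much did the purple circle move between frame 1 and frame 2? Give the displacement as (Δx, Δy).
(-0.5, 0.2)

The purple circle was at (7.6, 4.8) in frame 1 and (7.1, 5.0) in frame 2.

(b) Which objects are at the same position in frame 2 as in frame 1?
the green circle, the green triangle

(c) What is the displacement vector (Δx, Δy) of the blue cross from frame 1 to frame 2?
(0.8, 0.1)

The blue cross was at (5.1, 0.7) in frame 1 and (5.9, 0.8) in frame 2.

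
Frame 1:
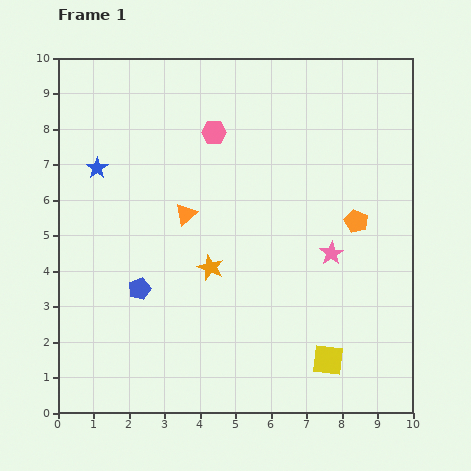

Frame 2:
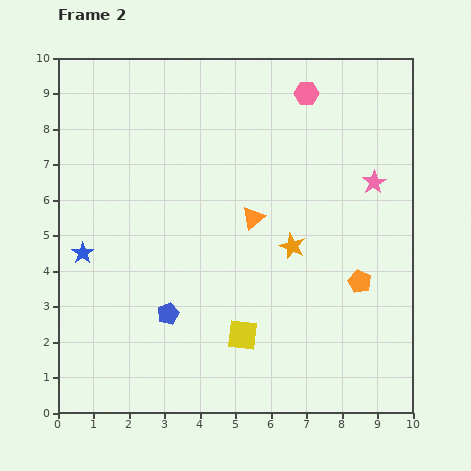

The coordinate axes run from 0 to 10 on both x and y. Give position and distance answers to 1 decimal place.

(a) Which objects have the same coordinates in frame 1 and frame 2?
none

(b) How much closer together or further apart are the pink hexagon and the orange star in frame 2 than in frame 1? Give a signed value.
+0.5

Distance in frame 1: 3.8. Distance in frame 2: 4.3.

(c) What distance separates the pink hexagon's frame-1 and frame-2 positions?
2.8

The pink hexagon moved from (4.4, 7.9) to (7.0, 9.0), a distance of √(2.6² + 1.1²) ≈ 2.8.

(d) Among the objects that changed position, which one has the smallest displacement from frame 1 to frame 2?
the blue pentagon

(moved 1.1)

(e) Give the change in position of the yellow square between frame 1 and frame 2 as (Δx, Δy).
(-2.4, 0.7)

The yellow square was at (7.6, 1.5) in frame 1 and (5.2, 2.2) in frame 2.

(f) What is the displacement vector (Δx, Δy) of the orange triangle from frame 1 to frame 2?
(1.9, -0.1)

The orange triangle was at (3.6, 5.6) in frame 1 and (5.5, 5.5) in frame 2.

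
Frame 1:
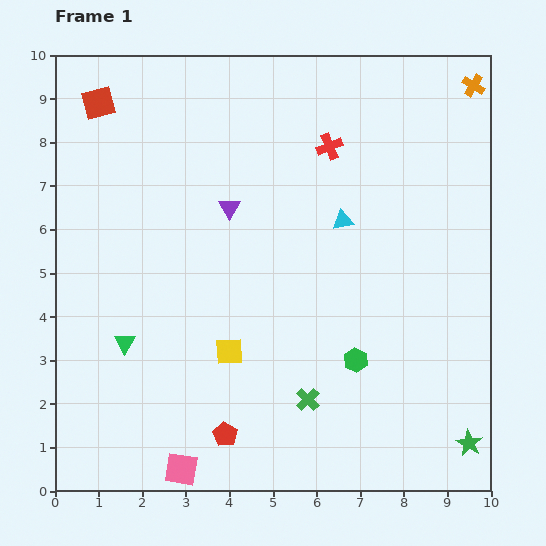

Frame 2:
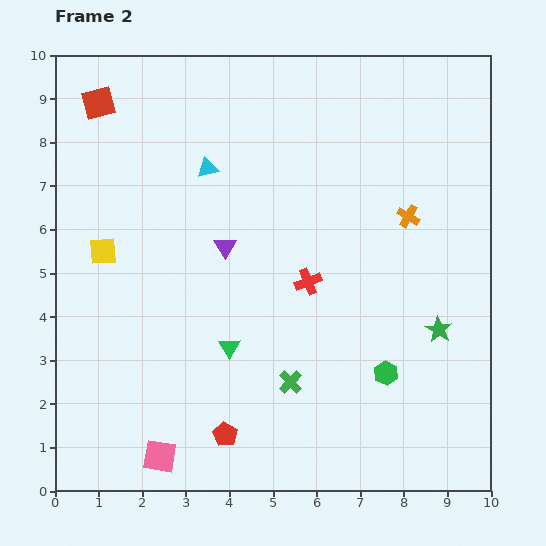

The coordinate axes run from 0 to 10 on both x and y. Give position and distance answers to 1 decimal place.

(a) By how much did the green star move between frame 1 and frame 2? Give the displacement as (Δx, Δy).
(-0.7, 2.6)

The green star was at (9.5, 1.1) in frame 1 and (8.8, 3.7) in frame 2.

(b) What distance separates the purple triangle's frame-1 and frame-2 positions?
0.9

The purple triangle moved from (4.0, 6.5) to (3.9, 5.6), a distance of √(0.1² + 0.9²) ≈ 0.9.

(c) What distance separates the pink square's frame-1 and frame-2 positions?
0.6

The pink square moved from (2.9, 0.5) to (2.4, 0.8), a distance of √(0.5² + 0.3²) ≈ 0.6.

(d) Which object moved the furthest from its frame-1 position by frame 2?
the yellow square

(moved 3.7; next 3.4)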